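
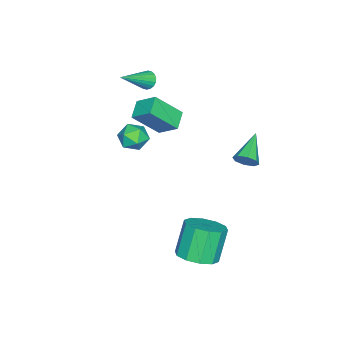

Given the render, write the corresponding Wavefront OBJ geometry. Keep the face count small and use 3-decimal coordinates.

v -1.602 3.476 0.023
v -1.316 3.175 0.523
v -3.158 3.344 0.837
v -1.328 3.669 0.58
v -1.501 4.05 0.311
v -1.733 4.095 -0.127
v -1.889 3.777 -0.476
v -1.877 3.283 -0.533
v -1.704 2.902 -0.264
v -1.471 2.857 0.174
v 2.2 2.662 -4.26
v 2.863 1.941 -3.883
v 2.004 2.017 -2.224
v 1.34 2.738 -2.6
v 3.122 2.526 -3.776
v 2.262 2.602 -2.117
v 3.028 3.164 -3.853
v 2.168 3.24 -2.194
v 2.618 3.61 -4.086
v 1.758 3.685 -2.427
v 2.048 3.693 -4.385
v 1.188 3.769 -2.726
v 1.536 3.383 -4.636
v 0.677 3.459 -2.977
v 1.278 2.798 -4.743
v 0.418 2.874 -3.084
v 1.372 2.16 -4.666
v 0.512 2.236 -3.007
v 1.782 1.715 -4.433
v 0.922 1.79 -2.774
v 2.352 1.631 -4.134
v 1.492 1.707 -2.475
v -3.387 -1.781 -1.032
v -4.386 -1.965 -0.609
v -3.263 -0.729 -0.278
v -4.261 -0.913 0.144
v -2.599 -2.867 0.356
v -3.597 -3.051 0.778
v -2.474 -1.815 1.109
v -3.473 -1.999 1.532
v -2.871 -2.352 -0.359
v -2.329 -1.778 -0.678
v -1.991 -3.362 -0.682
v -1.449 -2.788 -1.001
v -1.59 -2.82 -0.161
v -2.134 -2.196 0.038
v -2.186 -2.944 -1.398
v -2.73 -2.32 -1.199
v -1.905 -2.144 -1.32
v -1.537 -2.067 -0.556
v -2.783 -3.073 -0.804
v -2.415 -2.996 -0.04
v -4.159 -2.74 2.061
v -3.812 -2.62 1.638
v -2.601 -3.44 3.139
v -3.811 -2.41 1.772
v -3.878 -2.265 1.963
v -4.001 -2.214 2.174
v -4.155 -2.268 2.362
v -4.31 -2.414 2.491
v -4.435 -2.625 2.535
v -4.506 -2.859 2.484
v -4.507 -3.069 2.35
v -4.44 -3.214 2.159
v -4.317 -3.265 1.948
v -4.163 -3.212 1.76
v -4.008 -3.065 1.631
v -3.883 -2.854 1.588
f 2 1 4
f 2 4 3
f 4 1 5
f 4 5 3
f 5 1 6
f 5 6 3
f 6 1 7
f 6 7 3
f 7 1 8
f 7 8 3
f 8 1 9
f 8 9 3
f 9 1 10
f 9 10 3
f 10 1 2
f 10 2 3
f 12 11 15
f 12 15 13
f 13 15 16
f 13 16 14
f 15 11 17
f 15 17 16
f 16 17 18
f 16 18 14
f 17 11 19
f 17 19 18
f 18 19 20
f 18 20 14
f 19 11 21
f 19 21 20
f 20 21 22
f 20 22 14
f 21 11 23
f 21 23 22
f 22 23 24
f 22 24 14
f 23 11 25
f 23 25 24
f 24 25 26
f 24 26 14
f 25 11 27
f 25 27 26
f 26 27 28
f 26 28 14
f 27 11 29
f 27 29 28
f 28 29 30
f 28 30 14
f 29 11 31
f 29 31 30
f 30 31 32
f 30 32 14
f 31 11 12
f 31 12 32
f 32 12 13
f 32 13 14
f 34 36 33
f 37 34 33
f 33 36 35
f 35 37 33
f 34 40 36
f 38 34 37
f 38 40 34
f 36 40 35
f 39 37 35
f 35 40 39
f 39 38 37
f 40 38 39
f 41 52 46
f 41 46 42
f 41 42 48
f 41 48 51
f 41 51 52
f 42 46 50
f 46 52 45
f 52 51 43
f 51 48 47
f 48 42 49
f 44 50 45
f 44 45 43
f 44 43 47
f 44 47 49
f 44 49 50
f 45 50 46
f 43 45 52
f 47 43 51
f 49 47 48
f 50 49 42
f 54 53 56
f 54 56 55
f 56 53 57
f 56 57 55
f 57 53 58
f 57 58 55
f 58 53 59
f 58 59 55
f 59 53 60
f 59 60 55
f 60 53 61
f 60 61 55
f 61 53 62
f 61 62 55
f 62 53 63
f 62 63 55
f 63 53 64
f 63 64 55
f 64 53 65
f 64 65 55
f 65 53 66
f 65 66 55
f 66 53 67
f 66 67 55
f 67 53 68
f 67 68 55
f 68 53 54
f 68 54 55



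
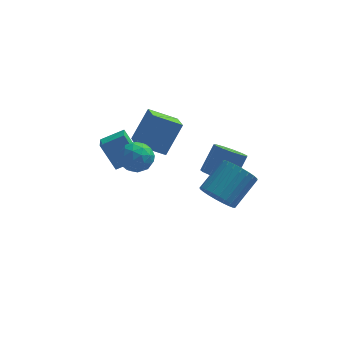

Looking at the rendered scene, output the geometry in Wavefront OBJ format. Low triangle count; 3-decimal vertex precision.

v -1.97 0.236 2.533
v -1.009 0.26 2.161
v -2.051 -1.4 2.219
v -1.09 -1.376 1.847
v -1.256 -1.236 2.855
v -1.207 -0.225 3.048
v -1.853 -0.915 1.332
v -1.804 0.096 1.525
v -0.937 -0.451 1.419
v -0.568 -0.65 2.36
v -2.492 -0.49 2.02
v -2.123 -0.689 2.961
v -1.483 0.391 2.374
v -1.577 -1.531 2.006
v -1.675 -1.449 2.598
v -1.11 -1.435 2.379
v -1.599 0.106 2.896
v -1.034 0.12 2.677
v -1.179 -0.759 3.085
v -2.026 -1.26 1.703
v -1.461 -1.246 1.484
v -1.95 0.295 2.001
v -1.385 0.309 1.782
v -1.881 -0.381 1.295
v -0.876 -0.012 1.72
v -0.923 -0.974 1.535
v -1.372 -0.703 1.232
v -1.343 -0.109 1.346
v -0.659 -0.129 2.273
v -0.706 -1.091 2.089
v -0.804 -1.008 2.681
v -0.775 -0.414 2.794
v -0.616 -0.547 1.837
v -2.354 -0.049 2.291
v -2.401 -1.011 2.107
v -2.285 -0.726 1.586
v -2.256 -0.132 1.699
v -2.137 -0.166 2.845
v -2.184 -1.128 2.66
v -1.717 -1.031 3.034
v -1.688 -0.437 3.148
v -2.444 -0.593 2.543
v -3.586 2.253 0.924
v -2.273 2.517 1.554
v -3.614 3.508 0.456
v -2.301 3.772 1.086
v -2.719 1.688 -0.646
v -1.406 1.952 -0.016
v -2.747 2.943 -1.114
v -1.434 3.207 -0.484
v 2.653 -4.215 1.854
v 3.453 -4.261 1.115
v 4.627 -2.99 2.307
v 3.827 -2.945 3.046
v 3.231 -3.926 0.977
v 4.405 -2.655 2.168
v 2.921 -3.635 0.971
v 4.094 -2.364 2.163
v 2.57 -3.432 1.101
v 3.744 -2.162 2.292
v 2.232 -3.348 1.345
v 3.405 -2.078 2.536
v 1.958 -3.397 1.666
v 3.131 -2.127 2.858
v 1.79 -3.57 2.017
v 2.963 -2.3 3.208
v 1.753 -3.841 2.342
v 2.926 -2.571 3.534
v 1.853 -4.17 2.593
v 3.027 -2.899 3.785
v 2.075 -4.505 2.732
v 3.249 -3.234 3.923
v 2.386 -4.796 2.737
v 3.559 -3.525 3.929
v 2.736 -4.998 2.608
v 3.91 -3.728 3.799
v 3.075 -5.082 2.364
v 4.248 -3.812 3.555
v 3.349 -5.033 2.042
v 4.522 -3.763 3.234
v 3.517 -4.86 1.692
v 4.69 -3.59 2.883
v 3.554 -4.589 1.366
v 4.727 -3.319 2.558
v -1.579 0.612 2.227
v -0.676 1.47 4.016
v -1.86 2.019 1.694
v -0.957 2.876 3.484
v 0.017 0.624 1.416
v 0.92 1.481 3.206
v -0.264 2.03 0.884
v 0.639 2.888 2.673
v 2.787 0.769 -0.462
v 3.656 0.297 -0.604
v 4.383 1.198 0.839
v 3.513 1.671 0.982
v 3.68 0.769 -0.911
v 4.407 1.67 0.532
v 3.42 1.241 -1.075
v 4.147 2.142 0.368
v 2.959 1.564 -1.044
v 3.686 2.465 0.399
v 2.444 1.634 -0.829
v 3.17 2.535 0.615
v 2.037 1.43 -0.496
v 2.763 2.331 0.947
v 1.868 1.016 -0.153
v 2.595 1.917 1.29
v 1.991 0.524 0.092
v 2.717 1.425 1.535
v 2.367 0.11 0.162
v 3.093 1.011 1.605
v 2.876 -0.095 0.033
v 3.602 0.806 1.477
v 3.356 -0.025 -0.252
v 4.083 0.876 1.191
f 1 38 17
f 38 12 41
f 17 41 6
f 38 41 17
f 1 17 13
f 17 6 18
f 13 18 2
f 17 18 13
f 1 13 22
f 13 2 23
f 22 23 8
f 13 23 22
f 1 22 34
f 22 8 37
f 34 37 11
f 22 37 34
f 1 34 38
f 34 11 42
f 38 42 12
f 34 42 38
f 2 18 29
f 18 6 32
f 29 32 10
f 18 32 29
f 6 41 19
f 41 12 40
f 19 40 5
f 41 40 19
f 12 42 39
f 42 11 35
f 39 35 3
f 42 35 39
f 11 37 36
f 37 8 24
f 36 24 7
f 37 24 36
f 8 23 28
f 23 2 25
f 28 25 9
f 23 25 28
f 4 30 16
f 30 10 31
f 16 31 5
f 30 31 16
f 4 16 14
f 16 5 15
f 14 15 3
f 16 15 14
f 4 14 21
f 14 3 20
f 21 20 7
f 14 20 21
f 4 21 26
f 21 7 27
f 26 27 9
f 21 27 26
f 4 26 30
f 26 9 33
f 30 33 10
f 26 33 30
f 5 31 19
f 31 10 32
f 19 32 6
f 31 32 19
f 3 15 39
f 15 5 40
f 39 40 12
f 15 40 39
f 7 20 36
f 20 3 35
f 36 35 11
f 20 35 36
f 9 27 28
f 27 7 24
f 28 24 8
f 27 24 28
f 10 33 29
f 33 9 25
f 29 25 2
f 33 25 29
f 44 46 43
f 47 44 43
f 43 46 45
f 45 47 43
f 44 50 46
f 48 44 47
f 48 50 44
f 46 50 45
f 49 47 45
f 45 50 49
f 49 48 47
f 50 48 49
f 52 51 55
f 52 55 53
f 53 55 56
f 53 56 54
f 55 51 57
f 55 57 56
f 56 57 58
f 56 58 54
f 57 51 59
f 57 59 58
f 58 59 60
f 58 60 54
f 59 51 61
f 59 61 60
f 60 61 62
f 60 62 54
f 61 51 63
f 61 63 62
f 62 63 64
f 62 64 54
f 63 51 65
f 63 65 64
f 64 65 66
f 64 66 54
f 65 51 67
f 65 67 66
f 66 67 68
f 66 68 54
f 67 51 69
f 67 69 68
f 68 69 70
f 68 70 54
f 69 51 71
f 69 71 70
f 70 71 72
f 70 72 54
f 71 51 73
f 71 73 72
f 72 73 74
f 72 74 54
f 73 51 75
f 73 75 74
f 74 75 76
f 74 76 54
f 75 51 77
f 75 77 76
f 76 77 78
f 76 78 54
f 77 51 79
f 77 79 78
f 78 79 80
f 78 80 54
f 79 51 81
f 79 81 80
f 80 81 82
f 80 82 54
f 81 51 83
f 81 83 82
f 82 83 84
f 82 84 54
f 83 51 52
f 83 52 84
f 84 52 53
f 84 53 54
f 86 88 85
f 89 86 85
f 85 88 87
f 87 89 85
f 86 92 88
f 90 86 89
f 90 92 86
f 88 92 87
f 91 89 87
f 87 92 91
f 91 90 89
f 92 90 91
f 94 93 97
f 94 97 95
f 95 97 98
f 95 98 96
f 97 93 99
f 97 99 98
f 98 99 100
f 98 100 96
f 99 93 101
f 99 101 100
f 100 101 102
f 100 102 96
f 101 93 103
f 101 103 102
f 102 103 104
f 102 104 96
f 103 93 105
f 103 105 104
f 104 105 106
f 104 106 96
f 105 93 107
f 105 107 106
f 106 107 108
f 106 108 96
f 107 93 109
f 107 109 108
f 108 109 110
f 108 110 96
f 109 93 111
f 109 111 110
f 110 111 112
f 110 112 96
f 111 93 113
f 111 113 112
f 112 113 114
f 112 114 96
f 113 93 115
f 113 115 114
f 114 115 116
f 114 116 96
f 115 93 94
f 115 94 116
f 116 94 95
f 116 95 96



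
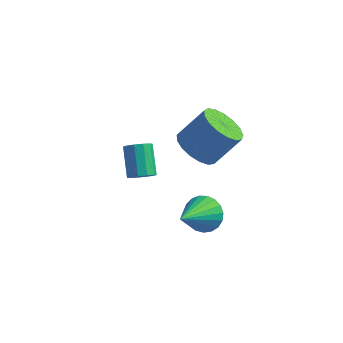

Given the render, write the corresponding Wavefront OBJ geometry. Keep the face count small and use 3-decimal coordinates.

v -1.239 0.418 1.048
v -0.707 0.446 1.324
v -1.268 1.43 2.307
v -1.801 1.402 2.032
v -0.714 0.706 1.06
v -1.275 1.691 2.043
v -0.921 0.856 0.791
v -1.482 1.841 1.775
v -1.25 0.839 0.621
v -1.811 1.823 1.604
v -1.575 0.661 0.614
v -2.136 1.645 1.597
v -1.772 0.39 0.773
v -2.333 1.374 1.756
v -1.765 0.129 1.037
v -2.326 1.114 2.02
v -1.558 -0.021 1.305
v -2.119 0.964 2.289
v -1.229 -0.003 1.476
v -1.79 0.981 2.459
v -0.904 0.175 1.483
v -1.465 1.159 2.466
v 2.048 -1.309 1.431
v 2.659 -1.05 1.962
v 1.712 -3.011 2.649
v 2.372 -0.895 2.098
v 2.029 -0.812 2.12
v 1.69 -0.815 2.022
v 1.412 -0.903 1.822
v 1.245 -1.062 1.554
v 1.216 -1.263 1.265
v 1.331 -1.473 1.004
v 1.571 -1.654 0.818
v 1.893 -1.775 0.737
v 2.241 -1.816 0.776
v 2.557 -1.769 0.929
v 2.785 -1.643 1.168
v 2.885 -1.459 1.452
v 2.84 -1.249 1.733
v 0.489 2.038 2.034
v 1.254 1.379 1.833
v 2.176 2.043 3.164
v 1.411 2.702 3.366
v 1.364 1.775 1.56
v 2.286 2.438 2.891
v 1.273 2.23 1.395
v 2.196 2.894 2.726
v 1.003 2.642 1.377
v 1.925 3.306 2.708
v 0.615 2.916 1.51
v 1.537 3.579 2.841
v 0.198 2.988 1.763
v 1.12 3.652 3.094
v -0.152 2.843 2.078
v 0.77 3.506 3.409
v -0.356 2.514 2.383
v 0.566 3.177 3.714
v -0.366 2.075 2.608
v 0.556 2.739 3.939
v -0.18 1.628 2.702
v 0.742 2.292 4.033
v 0.159 1.275 2.643
v 1.081 1.939 3.974
v 0.574 1.097 2.445
v 1.496 1.761 3.776
v 0.969 1.135 2.152
v 1.891 1.798 3.483
f 2 1 5
f 2 5 3
f 3 5 6
f 3 6 4
f 5 1 7
f 5 7 6
f 6 7 8
f 6 8 4
f 7 1 9
f 7 9 8
f 8 9 10
f 8 10 4
f 9 1 11
f 9 11 10
f 10 11 12
f 10 12 4
f 11 1 13
f 11 13 12
f 12 13 14
f 12 14 4
f 13 1 15
f 13 15 14
f 14 15 16
f 14 16 4
f 15 1 17
f 15 17 16
f 16 17 18
f 16 18 4
f 17 1 19
f 17 19 18
f 18 19 20
f 18 20 4
f 19 1 21
f 19 21 20
f 20 21 22
f 20 22 4
f 21 1 2
f 21 2 22
f 22 2 3
f 22 3 4
f 24 23 26
f 24 26 25
f 26 23 27
f 26 27 25
f 27 23 28
f 27 28 25
f 28 23 29
f 28 29 25
f 29 23 30
f 29 30 25
f 30 23 31
f 30 31 25
f 31 23 32
f 31 32 25
f 32 23 33
f 32 33 25
f 33 23 34
f 33 34 25
f 34 23 35
f 34 35 25
f 35 23 36
f 35 36 25
f 36 23 37
f 36 37 25
f 37 23 38
f 37 38 25
f 38 23 39
f 38 39 25
f 39 23 24
f 39 24 25
f 41 40 44
f 41 44 42
f 42 44 45
f 42 45 43
f 44 40 46
f 44 46 45
f 45 46 47
f 45 47 43
f 46 40 48
f 46 48 47
f 47 48 49
f 47 49 43
f 48 40 50
f 48 50 49
f 49 50 51
f 49 51 43
f 50 40 52
f 50 52 51
f 51 52 53
f 51 53 43
f 52 40 54
f 52 54 53
f 53 54 55
f 53 55 43
f 54 40 56
f 54 56 55
f 55 56 57
f 55 57 43
f 56 40 58
f 56 58 57
f 57 58 59
f 57 59 43
f 58 40 60
f 58 60 59
f 59 60 61
f 59 61 43
f 60 40 62
f 60 62 61
f 61 62 63
f 61 63 43
f 62 40 64
f 62 64 63
f 63 64 65
f 63 65 43
f 64 40 66
f 64 66 65
f 65 66 67
f 65 67 43
f 66 40 41
f 66 41 67
f 67 41 42
f 67 42 43



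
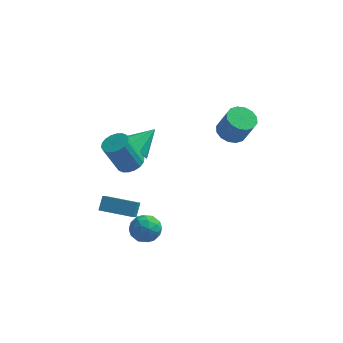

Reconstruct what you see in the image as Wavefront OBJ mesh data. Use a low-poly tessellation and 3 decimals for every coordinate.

v -4.255 -3.496 -1.701
v -4.174 -2.875 -0.946
v -4.249 -2.847 -2.234
v -4.168 -2.227 -1.48
v -2.232 -3.613 -1.82
v -2.151 -2.993 -1.066
v -2.226 -2.965 -2.354
v -2.145 -2.344 -1.599
v -2.322 -3.67 2.883
v -1.903 -4.375 2.882
v -2.64 -4.815 4.777
v -3.058 -4.11 4.777
v -1.666 -4.14 3.028
v -2.402 -4.58 4.923
v -1.558 -3.812 3.146
v -2.295 -4.251 5.041
v -1.602 -3.456 3.212
v -2.339 -3.895 5.107
v -1.788 -3.142 3.212
v -2.525 -3.581 5.107
v -2.08 -2.933 3.147
v -2.817 -3.372 5.042
v -2.42 -2.87 3.03
v -3.157 -3.309 4.925
v -2.74 -2.965 2.883
v -3.477 -3.405 4.778
v -2.978 -3.2 2.737
v -3.714 -3.64 4.632
v -3.085 -3.529 2.619
v -3.822 -3.968 4.514
v -3.041 -3.885 2.553
v -3.778 -4.324 4.448
v -2.855 -4.199 2.553
v -3.592 -4.638 4.448
v -2.563 -4.408 2.618
v -3.3 -4.847 4.513
v -2.223 -4.471 2.735
v -2.96 -4.91 4.63
v -3.626 2.005 -0.438
v -2.817 1.935 -1.179
v -2.614 3.175 0.558
v -3.285 2.495 -1.361
v -3.913 2.826 -1.111
v -4.407 2.772 -0.546
v -4.535 2.36 0.07
v -4.239 1.781 0.449
v -3.655 1.307 0.412
v -3.059 1.16 -0.022
v -2.728 1.408 -0.65
v 1.947 3.011 1.289
v 2.379 2.263 0.893
v 3.065 1.821 2.475
v 2.633 2.569 2.871
v 2.703 2.632 0.856
v 3.388 2.19 2.438
v 2.824 3.102 0.934
v 3.51 2.66 2.516
v 2.71 3.547 1.108
v 3.396 3.106 2.69
v 2.392 3.849 1.33
v 3.078 3.408 2.912
v 1.955 3.927 1.542
v 2.64 3.485 3.124
v 1.515 3.759 1.685
v 2.201 3.317 3.267
v 1.192 3.39 1.722
v 1.877 2.948 3.304
v 1.07 2.92 1.644
v 1.756 2.478 3.226
v 1.184 2.474 1.47
v 1.87 2.033 3.052
v 1.502 2.172 1.248
v 2.188 1.731 2.83
v 1.94 2.095 1.036
v 2.625 1.653 2.618
v -1.658 -2.194 -4.174
v -0.914 -2.347 -3.526
v -2.586 -3.233 -3.354
v -1.842 -3.386 -2.706
v -2.311 -2.504 -2.728
v -1.737 -1.862 -3.235
v -1.763 -3.718 -3.645
v -1.189 -3.076 -4.152
v -0.978 -3.289 -3.199
v -1.317 -2.539 -2.632
v -2.183 -3.041 -4.248
v -2.522 -2.291 -3.681
v -1.205 -2.179 -3.922
v -2.295 -3.401 -2.958
v -2.571 -2.882 -2.971
v -2.133 -2.972 -2.59
v -1.689 -1.894 -3.751
v -1.251 -1.985 -3.37
v -2.072 -2.077 -2.901
v -2.249 -3.595 -3.51
v -1.811 -3.686 -3.129
v -1.367 -2.608 -4.29
v -0.929 -2.698 -3.909
v -1.428 -3.503 -3.979
v -0.805 -2.823 -3.349
v -1.35 -3.434 -2.867
v -1.304 -3.628 -3.419
v -0.967 -3.251 -3.717
v -1.004 -2.382 -3.016
v -1.549 -2.993 -2.534
v -1.825 -2.475 -2.547
v -1.488 -2.097 -2.845
v -1.042 -2.936 -2.824
v -1.951 -2.587 -4.346
v -2.496 -3.198 -3.864
v -2.012 -3.483 -4.035
v -1.675 -3.105 -4.333
v -2.15 -2.146 -4.013
v -2.695 -2.757 -3.531
v -2.533 -2.329 -3.163
v -2.196 -1.952 -3.461
v -2.458 -2.644 -4.056
f 2 4 1
f 5 2 1
f 1 4 3
f 3 5 1
f 2 8 4
f 6 2 5
f 6 8 2
f 4 8 3
f 7 5 3
f 3 8 7
f 7 6 5
f 8 6 7
f 10 9 13
f 10 13 11
f 11 13 14
f 11 14 12
f 13 9 15
f 13 15 14
f 14 15 16
f 14 16 12
f 15 9 17
f 15 17 16
f 16 17 18
f 16 18 12
f 17 9 19
f 17 19 18
f 18 19 20
f 18 20 12
f 19 9 21
f 19 21 20
f 20 21 22
f 20 22 12
f 21 9 23
f 21 23 22
f 22 23 24
f 22 24 12
f 23 9 25
f 23 25 24
f 24 25 26
f 24 26 12
f 25 9 27
f 25 27 26
f 26 27 28
f 26 28 12
f 27 9 29
f 27 29 28
f 28 29 30
f 28 30 12
f 29 9 31
f 29 31 30
f 30 31 32
f 30 32 12
f 31 9 33
f 31 33 32
f 32 33 34
f 32 34 12
f 33 9 35
f 33 35 34
f 34 35 36
f 34 36 12
f 35 9 37
f 35 37 36
f 36 37 38
f 36 38 12
f 37 9 10
f 37 10 38
f 38 10 11
f 38 11 12
f 40 39 42
f 40 42 41
f 42 39 43
f 42 43 41
f 43 39 44
f 43 44 41
f 44 39 45
f 44 45 41
f 45 39 46
f 45 46 41
f 46 39 47
f 46 47 41
f 47 39 48
f 47 48 41
f 48 39 49
f 48 49 41
f 49 39 40
f 49 40 41
f 51 50 54
f 51 54 52
f 52 54 55
f 52 55 53
f 54 50 56
f 54 56 55
f 55 56 57
f 55 57 53
f 56 50 58
f 56 58 57
f 57 58 59
f 57 59 53
f 58 50 60
f 58 60 59
f 59 60 61
f 59 61 53
f 60 50 62
f 60 62 61
f 61 62 63
f 61 63 53
f 62 50 64
f 62 64 63
f 63 64 65
f 63 65 53
f 64 50 66
f 64 66 65
f 65 66 67
f 65 67 53
f 66 50 68
f 66 68 67
f 67 68 69
f 67 69 53
f 68 50 70
f 68 70 69
f 69 70 71
f 69 71 53
f 70 50 72
f 70 72 71
f 71 72 73
f 71 73 53
f 72 50 74
f 72 74 73
f 73 74 75
f 73 75 53
f 74 50 51
f 74 51 75
f 75 51 52
f 75 52 53
f 76 113 92
f 113 87 116
f 92 116 81
f 113 116 92
f 76 92 88
f 92 81 93
f 88 93 77
f 92 93 88
f 76 88 97
f 88 77 98
f 97 98 83
f 88 98 97
f 76 97 109
f 97 83 112
f 109 112 86
f 97 112 109
f 76 109 113
f 109 86 117
f 113 117 87
f 109 117 113
f 77 93 104
f 93 81 107
f 104 107 85
f 93 107 104
f 81 116 94
f 116 87 115
f 94 115 80
f 116 115 94
f 87 117 114
f 117 86 110
f 114 110 78
f 117 110 114
f 86 112 111
f 112 83 99
f 111 99 82
f 112 99 111
f 83 98 103
f 98 77 100
f 103 100 84
f 98 100 103
f 79 105 91
f 105 85 106
f 91 106 80
f 105 106 91
f 79 91 89
f 91 80 90
f 89 90 78
f 91 90 89
f 79 89 96
f 89 78 95
f 96 95 82
f 89 95 96
f 79 96 101
f 96 82 102
f 101 102 84
f 96 102 101
f 79 101 105
f 101 84 108
f 105 108 85
f 101 108 105
f 80 106 94
f 106 85 107
f 94 107 81
f 106 107 94
f 78 90 114
f 90 80 115
f 114 115 87
f 90 115 114
f 82 95 111
f 95 78 110
f 111 110 86
f 95 110 111
f 84 102 103
f 102 82 99
f 103 99 83
f 102 99 103
f 85 108 104
f 108 84 100
f 104 100 77
f 108 100 104



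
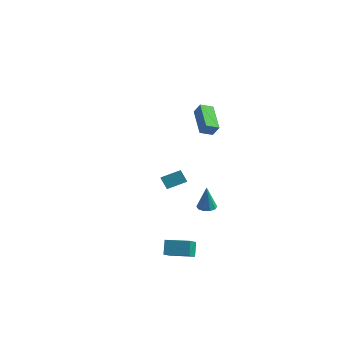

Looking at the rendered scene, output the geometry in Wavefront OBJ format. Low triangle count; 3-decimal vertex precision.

v 1.131 1.379 -3.225
v 1.603 1.749 -3.218
v 1.229 1.221 -1.555
v 1.296 1.954 -3.18
v 0.926 1.939 -3.16
v 0.634 1.71 -3.164
v 0.532 1.354 -3.192
v 0.659 1.008 -3.232
v 0.966 0.803 -3.269
v 1.336 0.819 -3.29
v 1.628 1.048 -3.285
v 1.729 1.403 -3.258
v -3.006 2.881 -3.745
v -3.519 2.924 -3.007
v -3.983 4.108 -4.496
v -4.497 4.151 -3.759
v -2.203 3.829 -3.241
v -2.717 3.872 -2.504
v -3.181 5.056 -3.993
v -3.694 5.099 -3.255
v 1.951 -3.047 -3.844
v 2.351 -4.103 -3.121
v 3.282 -2.461 -3.724
v 3.682 -3.516 -3.001
v 2.238 -3.524 -4.699
v 2.638 -4.579 -3.976
v 3.569 -2.937 -4.579
v 3.969 -3.993 -3.856
v -0.006 1.587 4.158
v 0.44 1.607 4.845
v 0.418 2.261 3.862
v 0.865 2.281 4.55
v 1.355 0.359 3.31
v 1.802 0.379 3.998
v 1.78 1.033 3.015
v 2.226 1.053 3.702
f 2 1 4
f 2 4 3
f 4 1 5
f 4 5 3
f 5 1 6
f 5 6 3
f 6 1 7
f 6 7 3
f 7 1 8
f 7 8 3
f 8 1 9
f 8 9 3
f 9 1 10
f 9 10 3
f 10 1 11
f 10 11 3
f 11 1 12
f 11 12 3
f 12 1 2
f 12 2 3
f 14 16 13
f 17 14 13
f 13 16 15
f 15 17 13
f 14 20 16
f 18 14 17
f 18 20 14
f 16 20 15
f 19 17 15
f 15 20 19
f 19 18 17
f 20 18 19
f 22 24 21
f 25 22 21
f 21 24 23
f 23 25 21
f 22 28 24
f 26 22 25
f 26 28 22
f 24 28 23
f 27 25 23
f 23 28 27
f 27 26 25
f 28 26 27
f 30 32 29
f 33 30 29
f 29 32 31
f 31 33 29
f 30 36 32
f 34 30 33
f 34 36 30
f 32 36 31
f 35 33 31
f 31 36 35
f 35 34 33
f 36 34 35



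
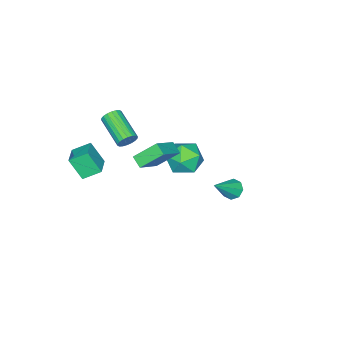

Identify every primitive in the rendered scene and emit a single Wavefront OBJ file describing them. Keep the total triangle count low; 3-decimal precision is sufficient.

v -4.058 -1.095 -1.368
v -2.986 -1.655 -1.529
v -4.934 -2.445 -2.511
v -3.862 -3.005 -2.672
v -4.404 -3.027 -1.579
v -3.863 -2.193 -0.873
v -4.057 -1.907 -3.167
v -3.516 -1.073 -2.461
v -2.986 -2.157 -2.64
v -3.2 -2.849 -1.659
v -4.72 -1.251 -2.381
v -4.934 -1.943 -1.4
v 1.896 -3.146 1.545
v 2.016 -3.937 2.79
v 3.02 -2.486 1.856
v 3.14 -3.277 3.101
v 2.52 -3.943 0.979
v 2.64 -4.734 2.224
v 3.644 -3.283 1.29
v 3.764 -4.074 2.535
v -0.168 3.608 1.209
v 0.267 3.82 0.775
v 1.228 3.372 2.491
v 0.077 4.189 1.049
v -0.257 4.217 1.417
v -0.538 3.889 1.663
v -0.603 3.396 1.642
v -0.412 3.027 1.368
v -0.079 2.999 1
v 0.203 3.327 0.754
v -2.407 -2.855 -1.985
v -2.667 -3.51 -1.565
v -3.218 -1.834 -0.895
v -3.477 -2.488 -0.475
v -0.743 -2.772 -0.825
v -1.002 -3.426 -0.405
v -1.553 -1.75 0.265
v -1.813 -2.405 0.685
v 1.193 -2.119 3.274
v 1.484 -2.446 2.864
v 0.698 -4.088 3.616
v 0.407 -3.761 4.026
v 1.658 -2.436 3.066
v 0.872 -4.079 3.818
v 1.739 -2.364 3.31
v 0.953 -4.006 4.062
v 1.713 -2.243 3.546
v 0.927 -3.885 4.299
v 1.584 -2.097 3.729
v 0.798 -3.74 4.481
v 1.377 -1.956 3.821
v 0.591 -3.598 4.574
v 1.134 -1.847 3.805
v 0.348 -3.489 4.558
v 0.902 -1.792 3.684
v 0.116 -3.434 4.436
v 0.728 -1.801 3.482
v -0.058 -3.444 4.234
v 0.647 -1.874 3.238
v -0.139 -3.516 3.99
v 0.673 -1.995 3.001
v -0.113 -3.637 3.754
v 0.802 -2.14 2.819
v 0.016 -3.783 3.571
v 1.009 -2.282 2.726
v 0.223 -3.924 3.479
v 1.252 -2.391 2.742
v 0.466 -4.033 3.495
f 1 12 6
f 1 6 2
f 1 2 8
f 1 8 11
f 1 11 12
f 2 6 10
f 6 12 5
f 12 11 3
f 11 8 7
f 8 2 9
f 4 10 5
f 4 5 3
f 4 3 7
f 4 7 9
f 4 9 10
f 5 10 6
f 3 5 12
f 7 3 11
f 9 7 8
f 10 9 2
f 14 16 13
f 17 14 13
f 13 16 15
f 15 17 13
f 14 20 16
f 18 14 17
f 18 20 14
f 16 20 15
f 19 17 15
f 15 20 19
f 19 18 17
f 20 18 19
f 22 21 24
f 22 24 23
f 24 21 25
f 24 25 23
f 25 21 26
f 25 26 23
f 26 21 27
f 26 27 23
f 27 21 28
f 27 28 23
f 28 21 29
f 28 29 23
f 29 21 30
f 29 30 23
f 30 21 22
f 30 22 23
f 32 34 31
f 35 32 31
f 31 34 33
f 33 35 31
f 32 38 34
f 36 32 35
f 36 38 32
f 34 38 33
f 37 35 33
f 33 38 37
f 37 36 35
f 38 36 37
f 40 39 43
f 40 43 41
f 41 43 44
f 41 44 42
f 43 39 45
f 43 45 44
f 44 45 46
f 44 46 42
f 45 39 47
f 45 47 46
f 46 47 48
f 46 48 42
f 47 39 49
f 47 49 48
f 48 49 50
f 48 50 42
f 49 39 51
f 49 51 50
f 50 51 52
f 50 52 42
f 51 39 53
f 51 53 52
f 52 53 54
f 52 54 42
f 53 39 55
f 53 55 54
f 54 55 56
f 54 56 42
f 55 39 57
f 55 57 56
f 56 57 58
f 56 58 42
f 57 39 59
f 57 59 58
f 58 59 60
f 58 60 42
f 59 39 61
f 59 61 60
f 60 61 62
f 60 62 42
f 61 39 63
f 61 63 62
f 62 63 64
f 62 64 42
f 63 39 65
f 63 65 64
f 64 65 66
f 64 66 42
f 65 39 67
f 65 67 66
f 66 67 68
f 66 68 42
f 67 39 40
f 67 40 68
f 68 40 41
f 68 41 42



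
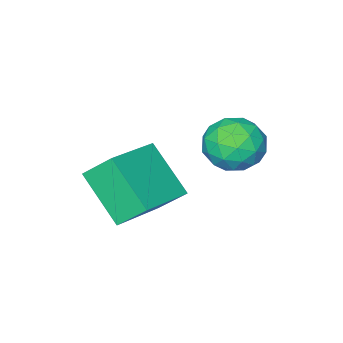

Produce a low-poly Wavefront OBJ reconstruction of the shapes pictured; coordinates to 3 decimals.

v -2.079 -2.731 2.943
v -1.687 -2.29 2.578
v -1.153 -3.19 3.382
v -0.761 -2.749 3.017
v -1.152 -2.514 3.539
v -1.725 -2.23 3.268
v -1.115 -3.25 2.692
v -1.688 -2.966 2.421
v -1.092 -2.611 2.422
v -1.114 -2.156 2.946
v -1.726 -3.324 3.014
v -1.748 -2.869 3.538
v -1.964 -2.47 2.722
v -0.876 -3.01 3.238
v -1.106 -2.872 3.545
v -0.875 -2.613 3.33
v -1.986 -2.435 3.128
v -1.756 -2.176 2.913
v -1.442 -2.307 3.478
v -1.084 -3.304 3.047
v -0.854 -3.045 2.832
v -1.965 -2.867 2.63
v -1.734 -2.608 2.415
v -1.398 -3.173 2.482
v -1.384 -2.4 2.416
v -0.84 -2.669 2.674
v -1.048 -2.964 2.483
v -1.384 -2.797 2.323
v -1.397 -2.132 2.724
v -0.853 -2.402 2.982
v -1.083 -2.264 3.289
v -1.419 -2.097 3.129
v -1.047 -2.321 2.632
v -1.987 -3.078 2.978
v -1.443 -3.348 3.236
v -1.421 -3.383 2.831
v -1.757 -3.216 2.671
v -2 -2.811 3.286
v -1.456 -3.08 3.544
v -1.456 -2.683 3.637
v -1.792 -2.516 3.477
v -1.793 -3.159 3.328
v -0.092 -4.572 2.106
v -0.421 -4.051 2.72
v -0.123 -3.522 1.196
v -0.453 -3 1.81
v 1.213 -4.2 2.49
v 0.883 -3.678 3.104
v 1.181 -3.149 1.58
v 0.852 -2.628 2.194
f 1 38 17
f 38 12 41
f 17 41 6
f 38 41 17
f 1 17 13
f 17 6 18
f 13 18 2
f 17 18 13
f 1 13 22
f 13 2 23
f 22 23 8
f 13 23 22
f 1 22 34
f 22 8 37
f 34 37 11
f 22 37 34
f 1 34 38
f 34 11 42
f 38 42 12
f 34 42 38
f 2 18 29
f 18 6 32
f 29 32 10
f 18 32 29
f 6 41 19
f 41 12 40
f 19 40 5
f 41 40 19
f 12 42 39
f 42 11 35
f 39 35 3
f 42 35 39
f 11 37 36
f 37 8 24
f 36 24 7
f 37 24 36
f 8 23 28
f 23 2 25
f 28 25 9
f 23 25 28
f 4 30 16
f 30 10 31
f 16 31 5
f 30 31 16
f 4 16 14
f 16 5 15
f 14 15 3
f 16 15 14
f 4 14 21
f 14 3 20
f 21 20 7
f 14 20 21
f 4 21 26
f 21 7 27
f 26 27 9
f 21 27 26
f 4 26 30
f 26 9 33
f 30 33 10
f 26 33 30
f 5 31 19
f 31 10 32
f 19 32 6
f 31 32 19
f 3 15 39
f 15 5 40
f 39 40 12
f 15 40 39
f 7 20 36
f 20 3 35
f 36 35 11
f 20 35 36
f 9 27 28
f 27 7 24
f 28 24 8
f 27 24 28
f 10 33 29
f 33 9 25
f 29 25 2
f 33 25 29
f 44 46 43
f 47 44 43
f 43 46 45
f 45 47 43
f 44 50 46
f 48 44 47
f 48 50 44
f 46 50 45
f 49 47 45
f 45 50 49
f 49 48 47
f 50 48 49



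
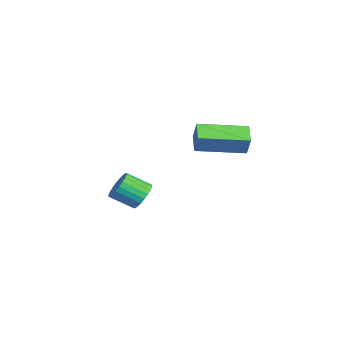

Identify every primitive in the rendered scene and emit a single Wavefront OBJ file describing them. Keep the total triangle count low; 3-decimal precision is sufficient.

v -2.139 -0.903 -1.915
v -1.449 -0.87 -1.713
v -1.59 -1.905 -1.063
v -2.281 -1.937 -1.265
v -1.573 -0.724 -1.508
v -1.714 -1.759 -0.858
v -1.783 -0.605 -1.364
v -1.925 -1.64 -0.714
v -2.048 -0.532 -1.305
v -2.189 -1.567 -0.655
v -2.326 -0.515 -1.338
v -2.467 -1.549 -0.688
v -2.576 -0.557 -1.459
v -2.717 -1.591 -0.809
v -2.76 -0.651 -1.65
v -2.901 -1.686 -1
v -2.849 -0.784 -1.88
v -2.99 -1.819 -1.231
v -2.83 -0.935 -2.117
v -2.971 -1.97 -1.467
v -2.706 -1.081 -2.322
v -2.847 -2.116 -1.672
v -2.495 -1.2 -2.466
v -2.637 -2.235 -1.816
v -2.231 -1.273 -2.525
v -2.372 -2.308 -1.875
v -1.953 -1.291 -2.492
v -2.094 -2.325 -1.842
v -1.703 -1.249 -2.371
v -1.844 -2.283 -1.721
v -1.519 -1.154 -2.18
v -1.66 -2.189 -1.53
v -1.43 -1.021 -1.949
v -1.571 -2.056 -1.3
v 1.986 0.82 3.276
v 2.384 0.927 4.12
v 1.914 2.826 3.055
v 2.313 2.934 3.9
v 2.827 0.806 2.88
v 3.226 0.914 3.725
v 2.756 2.813 2.66
v 3.154 2.92 3.504
f 2 1 5
f 2 5 3
f 3 5 6
f 3 6 4
f 5 1 7
f 5 7 6
f 6 7 8
f 6 8 4
f 7 1 9
f 7 9 8
f 8 9 10
f 8 10 4
f 9 1 11
f 9 11 10
f 10 11 12
f 10 12 4
f 11 1 13
f 11 13 12
f 12 13 14
f 12 14 4
f 13 1 15
f 13 15 14
f 14 15 16
f 14 16 4
f 15 1 17
f 15 17 16
f 16 17 18
f 16 18 4
f 17 1 19
f 17 19 18
f 18 19 20
f 18 20 4
f 19 1 21
f 19 21 20
f 20 21 22
f 20 22 4
f 21 1 23
f 21 23 22
f 22 23 24
f 22 24 4
f 23 1 25
f 23 25 24
f 24 25 26
f 24 26 4
f 25 1 27
f 25 27 26
f 26 27 28
f 26 28 4
f 27 1 29
f 27 29 28
f 28 29 30
f 28 30 4
f 29 1 31
f 29 31 30
f 30 31 32
f 30 32 4
f 31 1 33
f 31 33 32
f 32 33 34
f 32 34 4
f 33 1 2
f 33 2 34
f 34 2 3
f 34 3 4
f 36 38 35
f 39 36 35
f 35 38 37
f 37 39 35
f 36 42 38
f 40 36 39
f 40 42 36
f 38 42 37
f 41 39 37
f 37 42 41
f 41 40 39
f 42 40 41



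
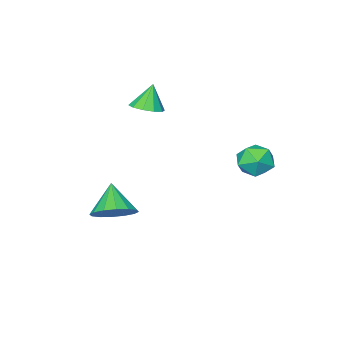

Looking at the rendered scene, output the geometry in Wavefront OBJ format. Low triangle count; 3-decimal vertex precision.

v 1.566 0.072 -2.163
v 2.269 0.34 -1.6
v 1.034 -0.772 -1.097
v 1.914 0.664 -1.522
v 1.466 0.828 -1.615
v 1.044 0.79 -1.855
v 0.763 0.56 -2.178
v 0.696 0.198 -2.497
v 0.863 -0.197 -2.726
v 1.217 -0.52 -2.805
v 1.666 -0.685 -2.712
v 2.087 -0.647 -2.472
v 2.369 -0.416 -2.149
v 2.436 -0.055 -1.83
v -3.005 3.892 0.976
v -2.541 4.155 1.626
v -1.879 3.445 0.354
v -1.415 3.708 1.004
v -1.937 3.055 1.097
v -2.633 3.331 1.481
v -1.787 4.269 0.499
v -2.483 4.545 0.883
v -1.788 4.388 1.331
v -1.881 3.638 1.701
v -2.539 3.962 0.279
v -2.632 3.212 0.649
v -0.792 -0.847 2.375
v -0.264 -0.436 2.613
v -1.208 -0.953 3.485
v -0.602 -0.176 2.51
v -1.013 -0.173 2.357
v -1.339 -0.426 2.21
v -1.457 -0.841 2.126
v -1.32 -1.258 2.138
v -0.982 -1.518 2.24
v -0.571 -1.521 2.394
v -0.244 -1.268 2.54
v -0.127 -0.853 2.624
f 2 1 4
f 2 4 3
f 4 1 5
f 4 5 3
f 5 1 6
f 5 6 3
f 6 1 7
f 6 7 3
f 7 1 8
f 7 8 3
f 8 1 9
f 8 9 3
f 9 1 10
f 9 10 3
f 10 1 11
f 10 11 3
f 11 1 12
f 11 12 3
f 12 1 13
f 12 13 3
f 13 1 14
f 13 14 3
f 14 1 2
f 14 2 3
f 15 26 20
f 15 20 16
f 15 16 22
f 15 22 25
f 15 25 26
f 16 20 24
f 20 26 19
f 26 25 17
f 25 22 21
f 22 16 23
f 18 24 19
f 18 19 17
f 18 17 21
f 18 21 23
f 18 23 24
f 19 24 20
f 17 19 26
f 21 17 25
f 23 21 22
f 24 23 16
f 28 27 30
f 28 30 29
f 30 27 31
f 30 31 29
f 31 27 32
f 31 32 29
f 32 27 33
f 32 33 29
f 33 27 34
f 33 34 29
f 34 27 35
f 34 35 29
f 35 27 36
f 35 36 29
f 36 27 37
f 36 37 29
f 37 27 38
f 37 38 29
f 38 27 28
f 38 28 29



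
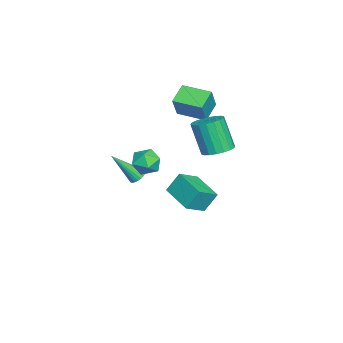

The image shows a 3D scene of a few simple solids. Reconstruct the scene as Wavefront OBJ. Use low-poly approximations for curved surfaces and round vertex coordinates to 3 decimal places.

v 1.323 2.415 2.224
v 2.193 2.472 2.448
v 1.747 1.822 4.341
v 0.877 1.765 4.116
v 2.053 2.835 2.54
v 1.607 2.186 4.433
v 1.769 3.116 2.57
v 1.323 2.466 4.462
v 1.396 3.258 2.531
v 0.95 2.608 4.423
v 1.009 3.233 2.431
v 0.563 2.583 4.323
v 0.684 3.046 2.29
v 0.238 2.396 4.182
v 0.486 2.733 2.136
v 0.04 2.084 4.028
v 0.453 2.358 1.999
v 0.007 1.708 3.892
v 0.593 1.994 1.907
v 0.147 1.345 3.8
v 0.877 1.714 1.878
v 0.431 1.064 3.77
v 1.25 1.572 1.917
v 0.804 0.922 3.809
v 1.637 1.597 2.017
v 1.191 0.947 3.909
v 1.962 1.784 2.158
v 1.516 1.134 4.05
v 2.16 2.096 2.312
v 1.714 1.447 4.204
v -2.08 -0.929 -3.198
v -2.365 -0.257 -2.015
v -3.056 -0.091 -3.909
v -3.34 0.582 -2.727
v -0.62 0.418 -3.613
v -0.904 1.091 -2.431
v -1.595 1.257 -4.325
v -1.88 1.929 -3.142
v 3.759 -0.27 1.811
v 4.346 -0.667 2.356
v 2.734 -1.193 2.244
v 3.321 -1.59 2.789
v 3.038 -0.761 2.965
v 3.672 -0.19 2.697
v 3.408 -1.67 1.903
v 4.042 -1.099 1.635
v 4.129 -1.532 2.412
v 3.901 -0.97 3.069
v 3.179 -0.89 1.531
v 2.951 -0.328 2.188
v 0.973 -1.887 -0.393
v 1.498 -1.762 -0.399
v 1.307 -3.213 1.213
v 1.423 -1.618 -0.265
v 1.28 -1.515 -0.15
v 1.089 -1.469 -0.072
v 0.881 -1.486 -0.044
v 0.687 -1.564 -0.068
v 0.537 -1.692 -0.142
v 0.453 -1.849 -0.254
v 0.448 -2.012 -0.388
v 0.523 -2.156 -0.522
v 0.666 -2.259 -0.637
v 0.857 -2.305 -0.714
v 1.064 -2.288 -0.743
v 1.259 -2.21 -0.719
v 1.409 -2.082 -0.645
v 1.493 -1.925 -0.533
v -2.799 -0.46 2.454
v -3.894 -0.111 3.123
v -2.345 1.204 2.327
v -3.441 1.554 2.996
v -1.999 -0.574 3.824
v -3.095 -0.224 4.493
v -1.546 1.091 3.697
v -2.641 1.44 4.366
f 2 1 5
f 2 5 3
f 3 5 6
f 3 6 4
f 5 1 7
f 5 7 6
f 6 7 8
f 6 8 4
f 7 1 9
f 7 9 8
f 8 9 10
f 8 10 4
f 9 1 11
f 9 11 10
f 10 11 12
f 10 12 4
f 11 1 13
f 11 13 12
f 12 13 14
f 12 14 4
f 13 1 15
f 13 15 14
f 14 15 16
f 14 16 4
f 15 1 17
f 15 17 16
f 16 17 18
f 16 18 4
f 17 1 19
f 17 19 18
f 18 19 20
f 18 20 4
f 19 1 21
f 19 21 20
f 20 21 22
f 20 22 4
f 21 1 23
f 21 23 22
f 22 23 24
f 22 24 4
f 23 1 25
f 23 25 24
f 24 25 26
f 24 26 4
f 25 1 27
f 25 27 26
f 26 27 28
f 26 28 4
f 27 1 29
f 27 29 28
f 28 29 30
f 28 30 4
f 29 1 2
f 29 2 30
f 30 2 3
f 30 3 4
f 32 34 31
f 35 32 31
f 31 34 33
f 33 35 31
f 32 38 34
f 36 32 35
f 36 38 32
f 34 38 33
f 37 35 33
f 33 38 37
f 37 36 35
f 38 36 37
f 39 50 44
f 39 44 40
f 39 40 46
f 39 46 49
f 39 49 50
f 40 44 48
f 44 50 43
f 50 49 41
f 49 46 45
f 46 40 47
f 42 48 43
f 42 43 41
f 42 41 45
f 42 45 47
f 42 47 48
f 43 48 44
f 41 43 50
f 45 41 49
f 47 45 46
f 48 47 40
f 52 51 54
f 52 54 53
f 54 51 55
f 54 55 53
f 55 51 56
f 55 56 53
f 56 51 57
f 56 57 53
f 57 51 58
f 57 58 53
f 58 51 59
f 58 59 53
f 59 51 60
f 59 60 53
f 60 51 61
f 60 61 53
f 61 51 62
f 61 62 53
f 62 51 63
f 62 63 53
f 63 51 64
f 63 64 53
f 64 51 65
f 64 65 53
f 65 51 66
f 65 66 53
f 66 51 67
f 66 67 53
f 67 51 68
f 67 68 53
f 68 51 52
f 68 52 53
f 70 72 69
f 73 70 69
f 69 72 71
f 71 73 69
f 70 76 72
f 74 70 73
f 74 76 70
f 72 76 71
f 75 73 71
f 71 76 75
f 75 74 73
f 76 74 75



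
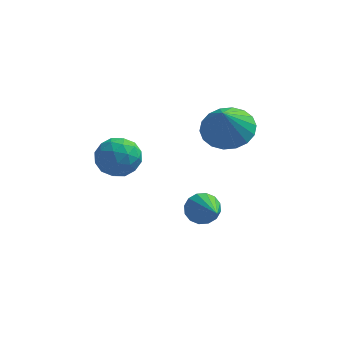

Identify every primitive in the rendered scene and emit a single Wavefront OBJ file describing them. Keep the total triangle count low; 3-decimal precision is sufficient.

v 0.729 3.732 2.371
v 1.613 3.83 2.515
v 0.611 3.108 3.529
v 1.459 4.161 2.678
v 1.16 4.408 2.78
v 0.777 4.521 2.802
v 0.384 4.478 2.738
v 0.059 4.287 2.602
v -0.133 3.986 2.42
v -0.154 3.634 2.228
v 0 3.303 2.065
v 0.299 3.056 1.963
v 0.682 2.943 1.941
v 1.075 2.986 2.005
v 1.4 3.177 2.141
v 1.592 3.478 2.323
v -3.04 2.298 2.311
v -2.426 2.79 2.257
v -2.574 1.61 1.343
v -1.96 2.102 1.289
v -2.031 1.626 1.914
v -2.319 2.051 2.513
v -2.681 2.349 1.087
v -2.969 2.774 1.686
v -2.204 2.821 1.501
v -1.802 2.375 2.012
v -3.198 2.025 1.588
v -2.796 1.579 2.099
v -2.774 2.604 2.369
v -2.226 1.796 1.231
v -2.268 1.516 1.598
v -1.907 1.805 1.567
v -2.711 2.17 2.519
v -2.35 2.459 2.488
v -2.118 1.775 2.286
v -2.65 1.941 1.112
v -2.289 2.23 1.081
v -3.093 2.595 2.033
v -2.732 2.884 2.002
v -2.882 2.625 1.314
v -2.283 2.912 1.893
v -2.008 2.507 1.324
v -2.432 2.652 1.206
v -2.602 2.902 1.557
v -2.046 2.649 2.193
v -1.772 2.245 1.624
v -1.814 1.965 1.992
v -1.983 2.215 2.343
v -1.916 2.668 1.749
v -3.228 2.155 1.976
v -2.954 1.751 1.407
v -3.017 2.185 1.257
v -3.186 2.435 1.608
v -2.992 1.893 2.276
v -2.717 1.488 1.707
v -2.398 1.498 2.043
v -2.568 1.748 2.394
v -3.084 1.732 1.851
v 0.012 3.228 -1.227
v 0.24 2.972 -1.732
v 0.668 1.612 -0.113
v 0.475 3.148 -1.616
v 0.587 3.345 -1.396
v 0.544 3.511 -1.131
v 0.359 3.601 -0.891
v 0.081 3.591 -0.742
v -0.215 3.484 -0.722
v -0.451 3.309 -0.838
v -0.562 3.112 -1.058
v -0.52 2.946 -1.324
v -0.335 2.856 -1.563
v -0.057 2.865 -1.713
f 2 1 4
f 2 4 3
f 4 1 5
f 4 5 3
f 5 1 6
f 5 6 3
f 6 1 7
f 6 7 3
f 7 1 8
f 7 8 3
f 8 1 9
f 8 9 3
f 9 1 10
f 9 10 3
f 10 1 11
f 10 11 3
f 11 1 12
f 11 12 3
f 12 1 13
f 12 13 3
f 13 1 14
f 13 14 3
f 14 1 15
f 14 15 3
f 15 1 16
f 15 16 3
f 16 1 2
f 16 2 3
f 17 54 33
f 54 28 57
f 33 57 22
f 54 57 33
f 17 33 29
f 33 22 34
f 29 34 18
f 33 34 29
f 17 29 38
f 29 18 39
f 38 39 24
f 29 39 38
f 17 38 50
f 38 24 53
f 50 53 27
f 38 53 50
f 17 50 54
f 50 27 58
f 54 58 28
f 50 58 54
f 18 34 45
f 34 22 48
f 45 48 26
f 34 48 45
f 22 57 35
f 57 28 56
f 35 56 21
f 57 56 35
f 28 58 55
f 58 27 51
f 55 51 19
f 58 51 55
f 27 53 52
f 53 24 40
f 52 40 23
f 53 40 52
f 24 39 44
f 39 18 41
f 44 41 25
f 39 41 44
f 20 46 32
f 46 26 47
f 32 47 21
f 46 47 32
f 20 32 30
f 32 21 31
f 30 31 19
f 32 31 30
f 20 30 37
f 30 19 36
f 37 36 23
f 30 36 37
f 20 37 42
f 37 23 43
f 42 43 25
f 37 43 42
f 20 42 46
f 42 25 49
f 46 49 26
f 42 49 46
f 21 47 35
f 47 26 48
f 35 48 22
f 47 48 35
f 19 31 55
f 31 21 56
f 55 56 28
f 31 56 55
f 23 36 52
f 36 19 51
f 52 51 27
f 36 51 52
f 25 43 44
f 43 23 40
f 44 40 24
f 43 40 44
f 26 49 45
f 49 25 41
f 45 41 18
f 49 41 45
f 60 59 62
f 60 62 61
f 62 59 63
f 62 63 61
f 63 59 64
f 63 64 61
f 64 59 65
f 64 65 61
f 65 59 66
f 65 66 61
f 66 59 67
f 66 67 61
f 67 59 68
f 67 68 61
f 68 59 69
f 68 69 61
f 69 59 70
f 69 70 61
f 70 59 71
f 70 71 61
f 71 59 72
f 71 72 61
f 72 59 60
f 72 60 61



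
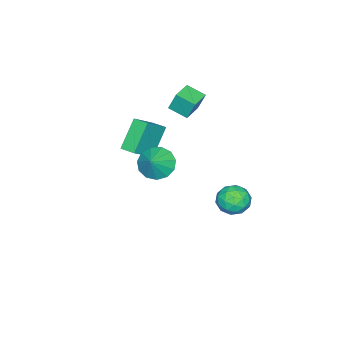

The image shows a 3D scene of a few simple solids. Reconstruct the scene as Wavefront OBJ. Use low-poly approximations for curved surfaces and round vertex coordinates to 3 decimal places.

v -1.377 -3.019 -0.584
v -2.736 -2.979 1.095
v -1.252 -2.05 -0.505
v -2.611 -2.011 1.173
v 0.111 -3.309 0.627
v -1.248 -3.27 2.305
v 0.236 -2.341 0.705
v -1.123 -2.301 2.384
v -3.813 2.671 -3.66
v -3.026 2.948 -4.351
v -2.714 1.572 -2.849
v -1.927 1.849 -3.54
v -2.284 2.565 -2.81
v -2.963 3.244 -3.311
v -2.777 1.276 -3.889
v -3.456 1.955 -4.39
v -2.386 2.086 -4.492
v -2.081 2.883 -3.826
v -3.659 1.637 -3.374
v -3.354 2.434 -2.708
v -3.516 2.906 -4.076
v -2.224 1.614 -3.124
v -2.433 2.035 -2.695
v -1.971 2.198 -3.101
v -3.479 3.08 -3.465
v -3.017 3.243 -3.871
v -2.58 3.018 -2.966
v -2.723 1.277 -3.329
v -2.261 1.44 -3.735
v -3.769 2.322 -4.099
v -3.307 2.485 -4.505
v -3.16 1.502 -4.234
v -2.678 2.562 -4.566
v -2.032 1.916 -4.09
v -2.531 1.579 -4.295
v -2.93 1.978 -4.589
v -2.498 3.03 -4.174
v -1.852 2.385 -3.698
v -2.062 2.806 -3.268
v -2.461 3.205 -3.563
v -2.122 2.524 -4.257
v -3.888 2.135 -3.502
v -3.242 1.49 -3.026
v -3.279 1.315 -3.637
v -3.678 1.714 -3.932
v -3.708 2.604 -3.11
v -3.062 1.958 -2.634
v -2.81 2.542 -2.611
v -3.209 2.941 -2.905
v -3.618 1.996 -2.943
v -3.327 -1.583 3.372
v -3.416 -1.131 4.588
v -3.399 -0.415 2.932
v -3.488 0.037 4.148
v -1.972 -1.477 3.432
v -2.061 -1.025 4.648
v -2.044 -0.309 2.992
v -2.133 0.143 4.208
v 2.076 0.24 2.164
v 2.699 0.636 1.376
v 3.064 0.46 3.056
v 2.389 1.108 1.603
v 1.98 1.304 2.008
v 1.601 1.163 2.462
v 1.373 0.728 2.822
v 1.368 0.139 2.973
v 1.588 -0.419 2.867
v 1.962 -0.767 2.538
v 2.373 -0.796 2.089
v 2.69 -0.495 1.665
v 2.811 0.038 1.399
f 2 4 1
f 5 2 1
f 1 4 3
f 3 5 1
f 2 8 4
f 6 2 5
f 6 8 2
f 4 8 3
f 7 5 3
f 3 8 7
f 7 6 5
f 8 6 7
f 9 46 25
f 46 20 49
f 25 49 14
f 46 49 25
f 9 25 21
f 25 14 26
f 21 26 10
f 25 26 21
f 9 21 30
f 21 10 31
f 30 31 16
f 21 31 30
f 9 30 42
f 30 16 45
f 42 45 19
f 30 45 42
f 9 42 46
f 42 19 50
f 46 50 20
f 42 50 46
f 10 26 37
f 26 14 40
f 37 40 18
f 26 40 37
f 14 49 27
f 49 20 48
f 27 48 13
f 49 48 27
f 20 50 47
f 50 19 43
f 47 43 11
f 50 43 47
f 19 45 44
f 45 16 32
f 44 32 15
f 45 32 44
f 16 31 36
f 31 10 33
f 36 33 17
f 31 33 36
f 12 38 24
f 38 18 39
f 24 39 13
f 38 39 24
f 12 24 22
f 24 13 23
f 22 23 11
f 24 23 22
f 12 22 29
f 22 11 28
f 29 28 15
f 22 28 29
f 12 29 34
f 29 15 35
f 34 35 17
f 29 35 34
f 12 34 38
f 34 17 41
f 38 41 18
f 34 41 38
f 13 39 27
f 39 18 40
f 27 40 14
f 39 40 27
f 11 23 47
f 23 13 48
f 47 48 20
f 23 48 47
f 15 28 44
f 28 11 43
f 44 43 19
f 28 43 44
f 17 35 36
f 35 15 32
f 36 32 16
f 35 32 36
f 18 41 37
f 41 17 33
f 37 33 10
f 41 33 37
f 52 54 51
f 55 52 51
f 51 54 53
f 53 55 51
f 52 58 54
f 56 52 55
f 56 58 52
f 54 58 53
f 57 55 53
f 53 58 57
f 57 56 55
f 58 56 57
f 60 59 62
f 60 62 61
f 62 59 63
f 62 63 61
f 63 59 64
f 63 64 61
f 64 59 65
f 64 65 61
f 65 59 66
f 65 66 61
f 66 59 67
f 66 67 61
f 67 59 68
f 67 68 61
f 68 59 69
f 68 69 61
f 69 59 70
f 69 70 61
f 70 59 71
f 70 71 61
f 71 59 60
f 71 60 61



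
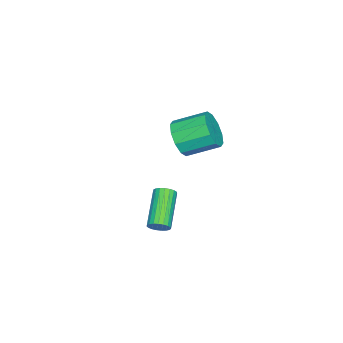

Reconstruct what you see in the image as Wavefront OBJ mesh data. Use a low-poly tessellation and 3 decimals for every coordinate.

v 2.577 -2.976 -0.023
v 2.844 -3.276 0.291
v 1.251 -3.643 1.297
v 0.983 -3.344 0.983
v 2.861 -3.087 0.386
v 1.267 -3.454 1.392
v 2.828 -2.879 0.41
v 1.234 -3.246 1.416
v 2.752 -2.687 0.359
v 1.158 -3.055 1.365
v 2.645 -2.546 0.242
v 1.052 -2.914 1.248
v 2.527 -2.479 0.08
v 0.933 -2.847 1.085
v 2.417 -2.498 -0.101
v 0.824 -2.866 0.905
v 2.335 -2.6 -0.268
v 0.742 -2.967 0.738
v 2.295 -2.767 -0.393
v 0.701 -3.134 0.613
v 2.304 -2.97 -0.453
v 0.71 -3.337 0.552
v 2.359 -3.174 -0.44
v 0.766 -3.541 0.566
v 2.453 -3.344 -0.354
v 0.859 -3.711 0.652
v 2.567 -3.45 -0.211
v 0.974 -3.818 0.795
v 2.684 -3.475 -0.035
v 1.09 -3.842 0.97
v 2.782 -3.413 0.142
v 1.188 -3.781 1.148
v -2.905 -4.26 1.464
v -2.268 -4.4 2.209
v -2.758 -2.961 2.9
v -3.395 -2.82 2.156
v -1.978 -4.09 1.768
v -2.468 -2.651 2.459
v -2.043 -3.844 1.211
v -2.533 -2.405 1.903
v -2.437 -3.757 0.751
v -2.927 -2.318 1.442
v -3.009 -3.862 0.564
v -3.499 -2.423 1.255
v -3.542 -4.119 0.72
v -4.032 -2.68 1.411
v -3.832 -4.429 1.161
v -4.322 -2.99 1.852
v -3.767 -4.675 1.717
v -4.257 -3.236 2.409
v -3.373 -4.762 2.178
v -3.863 -3.323 2.869
v -2.801 -4.657 2.365
v -3.291 -3.218 3.056
f 2 1 5
f 2 5 3
f 3 5 6
f 3 6 4
f 5 1 7
f 5 7 6
f 6 7 8
f 6 8 4
f 7 1 9
f 7 9 8
f 8 9 10
f 8 10 4
f 9 1 11
f 9 11 10
f 10 11 12
f 10 12 4
f 11 1 13
f 11 13 12
f 12 13 14
f 12 14 4
f 13 1 15
f 13 15 14
f 14 15 16
f 14 16 4
f 15 1 17
f 15 17 16
f 16 17 18
f 16 18 4
f 17 1 19
f 17 19 18
f 18 19 20
f 18 20 4
f 19 1 21
f 19 21 20
f 20 21 22
f 20 22 4
f 21 1 23
f 21 23 22
f 22 23 24
f 22 24 4
f 23 1 25
f 23 25 24
f 24 25 26
f 24 26 4
f 25 1 27
f 25 27 26
f 26 27 28
f 26 28 4
f 27 1 29
f 27 29 28
f 28 29 30
f 28 30 4
f 29 1 31
f 29 31 30
f 30 31 32
f 30 32 4
f 31 1 2
f 31 2 32
f 32 2 3
f 32 3 4
f 34 33 37
f 34 37 35
f 35 37 38
f 35 38 36
f 37 33 39
f 37 39 38
f 38 39 40
f 38 40 36
f 39 33 41
f 39 41 40
f 40 41 42
f 40 42 36
f 41 33 43
f 41 43 42
f 42 43 44
f 42 44 36
f 43 33 45
f 43 45 44
f 44 45 46
f 44 46 36
f 45 33 47
f 45 47 46
f 46 47 48
f 46 48 36
f 47 33 49
f 47 49 48
f 48 49 50
f 48 50 36
f 49 33 51
f 49 51 50
f 50 51 52
f 50 52 36
f 51 33 53
f 51 53 52
f 52 53 54
f 52 54 36
f 53 33 34
f 53 34 54
f 54 34 35
f 54 35 36



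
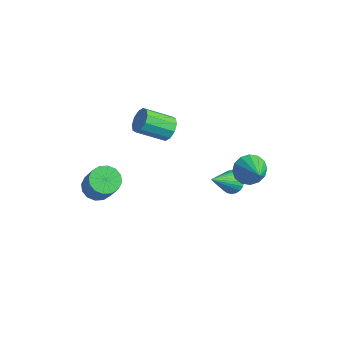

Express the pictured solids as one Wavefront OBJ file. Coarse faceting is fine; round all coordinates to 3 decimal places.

v -3.238 1.301 -0.574
v -2.896 0.82 -0.95
v -3.619 -0.342 -0.121
v -3.962 0.139 0.254
v -2.654 0.916 -0.604
v -3.378 -0.246 0.225
v -2.636 1.16 -0.247
v -3.36 -0.002 0.582
v -2.848 1.457 -0.015
v -3.571 0.295 0.814
v -3.209 1.695 0.003
v -3.932 0.533 0.832
v -3.581 1.782 -0.199
v -4.304 0.62 0.63
v -3.822 1.686 -0.545
v -4.546 0.524 0.284
v -3.84 1.442 -0.902
v -4.564 0.28 -0.073
v -3.629 1.145 -1.134
v -4.352 -0.017 -0.305
v -3.268 0.907 -1.152
v -3.991 -0.255 -0.323
v -4.124 -2.289 -3.529
v -3.479 -2.028 -3.903
v -2.531 -2.251 -2.426
v -3.176 -2.511 -2.051
v -3.651 -1.693 -3.743
v -2.703 -1.916 -2.265
v -3.949 -1.518 -3.525
v -3.001 -1.741 -2.047
v -4.295 -1.549 -3.308
v -3.346 -1.772 -1.83
v -4.594 -1.779 -3.15
v -3.646 -2.002 -1.673
v -4.768 -2.145 -3.094
v -3.82 -2.367 -1.616
v -4.769 -2.549 -3.154
v -3.821 -2.772 -1.677
v -4.597 -2.884 -3.315
v -3.649 -3.107 -1.837
v -4.299 -3.059 -3.533
v -3.351 -3.282 -2.055
v -3.954 -3.028 -3.75
v -3.005 -3.251 -2.272
v -3.654 -2.798 -3.907
v -2.706 -3.021 -2.43
v -3.48 -2.433 -3.964
v -2.532 -2.655 -2.486
v -0.186 3.731 -2.946
v 0.325 3.881 -3.622
v 1.026 3.269 -2.134
v 0.319 4.264 -3.395
v 0.178 4.504 -3.048
v -0.061 4.537 -2.674
v -0.333 4.354 -2.372
v -0.565 4.005 -2.225
v -0.696 3.582 -2.271
v -0.69 3.198 -2.497
v -0.549 2.958 -2.844
v -0.31 2.925 -3.219
v -0.038 3.108 -3.52
v 0.194 3.458 -3.668
v -1.068 3.416 -4.444
v -0.413 3.532 -4.36
v -0.972 2.004 -3.236
v -0.517 3.684 -4.174
v -0.704 3.795 -4.029
v -0.946 3.849 -3.948
v -1.207 3.836 -3.942
v -1.447 3.76 -4.012
v -1.629 3.631 -4.148
v -1.726 3.469 -4.33
v -1.722 3.299 -4.528
v -1.619 3.147 -4.714
v -1.432 3.036 -4.859
v -1.189 2.982 -4.94
v -0.928 2.995 -4.946
v -0.688 3.071 -4.876
v -0.506 3.2 -4.74
v -0.41 3.362 -4.559
f 2 1 5
f 2 5 3
f 3 5 6
f 3 6 4
f 5 1 7
f 5 7 6
f 6 7 8
f 6 8 4
f 7 1 9
f 7 9 8
f 8 9 10
f 8 10 4
f 9 1 11
f 9 11 10
f 10 11 12
f 10 12 4
f 11 1 13
f 11 13 12
f 12 13 14
f 12 14 4
f 13 1 15
f 13 15 14
f 14 15 16
f 14 16 4
f 15 1 17
f 15 17 16
f 16 17 18
f 16 18 4
f 17 1 19
f 17 19 18
f 18 19 20
f 18 20 4
f 19 1 21
f 19 21 20
f 20 21 22
f 20 22 4
f 21 1 2
f 21 2 22
f 22 2 3
f 22 3 4
f 24 23 27
f 24 27 25
f 25 27 28
f 25 28 26
f 27 23 29
f 27 29 28
f 28 29 30
f 28 30 26
f 29 23 31
f 29 31 30
f 30 31 32
f 30 32 26
f 31 23 33
f 31 33 32
f 32 33 34
f 32 34 26
f 33 23 35
f 33 35 34
f 34 35 36
f 34 36 26
f 35 23 37
f 35 37 36
f 36 37 38
f 36 38 26
f 37 23 39
f 37 39 38
f 38 39 40
f 38 40 26
f 39 23 41
f 39 41 40
f 40 41 42
f 40 42 26
f 41 23 43
f 41 43 42
f 42 43 44
f 42 44 26
f 43 23 45
f 43 45 44
f 44 45 46
f 44 46 26
f 45 23 47
f 45 47 46
f 46 47 48
f 46 48 26
f 47 23 24
f 47 24 48
f 48 24 25
f 48 25 26
f 50 49 52
f 50 52 51
f 52 49 53
f 52 53 51
f 53 49 54
f 53 54 51
f 54 49 55
f 54 55 51
f 55 49 56
f 55 56 51
f 56 49 57
f 56 57 51
f 57 49 58
f 57 58 51
f 58 49 59
f 58 59 51
f 59 49 60
f 59 60 51
f 60 49 61
f 60 61 51
f 61 49 62
f 61 62 51
f 62 49 50
f 62 50 51
f 64 63 66
f 64 66 65
f 66 63 67
f 66 67 65
f 67 63 68
f 67 68 65
f 68 63 69
f 68 69 65
f 69 63 70
f 69 70 65
f 70 63 71
f 70 71 65
f 71 63 72
f 71 72 65
f 72 63 73
f 72 73 65
f 73 63 74
f 73 74 65
f 74 63 75
f 74 75 65
f 75 63 76
f 75 76 65
f 76 63 77
f 76 77 65
f 77 63 78
f 77 78 65
f 78 63 79
f 78 79 65
f 79 63 80
f 79 80 65
f 80 63 64
f 80 64 65



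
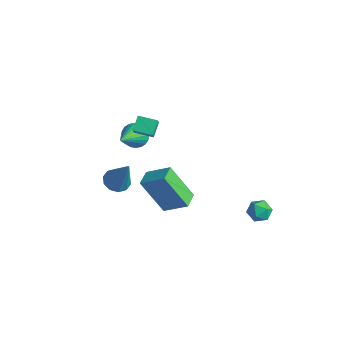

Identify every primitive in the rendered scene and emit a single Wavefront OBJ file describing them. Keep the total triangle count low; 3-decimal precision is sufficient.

v -4.176 0.145 -0.819
v -3.808 0.627 -0.43
v -3.384 -1.365 0.299
v -4.048 0.609 -0.284
v -4.307 0.521 -0.219
v -4.546 0.376 -0.246
v -4.728 0.196 -0.36
v -4.827 0.008 -0.544
v -4.827 -0.159 -0.77
v -4.728 -0.28 -1.003
v -4.544 -0.336 -1.208
v -4.305 -0.319 -1.355
v -4.046 -0.231 -1.419
v -3.807 -0.086 -1.393
v -3.624 0.095 -1.279
v -3.526 0.283 -1.095
v -3.526 0.45 -0.869
v -3.625 0.571 -0.636
v 0.111 -2.897 0.654
v 1.099 -2.266 1.4
v -0.366 -2.157 0.66
v 0.623 -1.526 1.406
v 1.057 -2.274 -1.126
v 2.046 -1.643 -0.38
v 0.581 -1.534 -1.12
v 1.569 -0.903 -0.374
v -2.496 -1.268 1.7
v -2.838 -0.685 2.216
v -2.932 -0.882 0.975
v -3.274 -0.299 1.491
v -1.726 -0.681 1.549
v -2.068 -0.098 2.065
v -2.162 -0.295 0.824
v -2.504 0.288 1.34
v -3.826 -1.284 -3.293
v -3.359 -0.796 -3.542
v -2.914 -1.216 -1.447
v -3.71 -0.578 -3.376
v -4.105 -0.63 -3.179
v -4.394 -0.931 -3.025
v -4.466 -1.367 -2.973
v -4.294 -1.772 -3.044
v -3.943 -1.989 -3.209
v -3.547 -1.937 -3.407
v -3.259 -1.636 -3.561
v -3.187 -1.2 -3.612
v 1.897 2.387 -2.815
v 2.375 2.786 -2.56
v 2.625 1.954 -3.5
v 3.103 2.353 -3.245
v 2.845 1.855 -2.873
v 2.396 2.122 -2.449
v 2.604 2.618 -3.611
v 2.155 2.885 -3.187
v 2.812 2.928 -3.051
v 2.961 2.457 -2.595
v 2.039 2.283 -3.465
v 2.188 1.812 -3.009
f 2 1 4
f 2 4 3
f 4 1 5
f 4 5 3
f 5 1 6
f 5 6 3
f 6 1 7
f 6 7 3
f 7 1 8
f 7 8 3
f 8 1 9
f 8 9 3
f 9 1 10
f 9 10 3
f 10 1 11
f 10 11 3
f 11 1 12
f 11 12 3
f 12 1 13
f 12 13 3
f 13 1 14
f 13 14 3
f 14 1 15
f 14 15 3
f 15 1 16
f 15 16 3
f 16 1 17
f 16 17 3
f 17 1 18
f 17 18 3
f 18 1 2
f 18 2 3
f 20 22 19
f 23 20 19
f 19 22 21
f 21 23 19
f 20 26 22
f 24 20 23
f 24 26 20
f 22 26 21
f 25 23 21
f 21 26 25
f 25 24 23
f 26 24 25
f 28 30 27
f 31 28 27
f 27 30 29
f 29 31 27
f 28 34 30
f 32 28 31
f 32 34 28
f 30 34 29
f 33 31 29
f 29 34 33
f 33 32 31
f 34 32 33
f 36 35 38
f 36 38 37
f 38 35 39
f 38 39 37
f 39 35 40
f 39 40 37
f 40 35 41
f 40 41 37
f 41 35 42
f 41 42 37
f 42 35 43
f 42 43 37
f 43 35 44
f 43 44 37
f 44 35 45
f 44 45 37
f 45 35 46
f 45 46 37
f 46 35 36
f 46 36 37
f 47 58 52
f 47 52 48
f 47 48 54
f 47 54 57
f 47 57 58
f 48 52 56
f 52 58 51
f 58 57 49
f 57 54 53
f 54 48 55
f 50 56 51
f 50 51 49
f 50 49 53
f 50 53 55
f 50 55 56
f 51 56 52
f 49 51 58
f 53 49 57
f 55 53 54
f 56 55 48



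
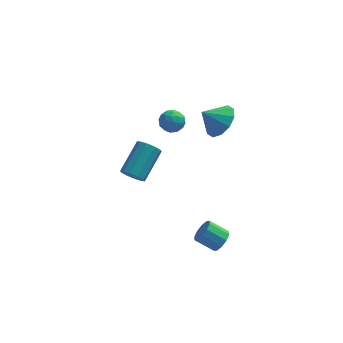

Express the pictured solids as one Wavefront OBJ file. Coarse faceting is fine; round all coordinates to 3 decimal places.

v 0.122 -3.96 -3.471
v 0.498 -3.581 -3.051
v -0.485 -3.34 -2.388
v -0.862 -3.72 -2.809
v 0.353 -3.331 -3.357
v -0.63 -3.09 -2.694
v 0.12 -3.322 -3.706
v -0.864 -3.081 -3.044
v -0.113 -3.557 -3.966
v -1.096 -3.316 -3.303
v -0.256 -3.946 -4.037
v -1.239 -3.705 -3.374
v -0.255 -4.34 -3.892
v -1.238 -4.099 -3.229
v -0.11 -4.59 -3.586
v -1.093 -4.349 -2.923
v 0.124 -4.599 -3.236
v -0.86 -4.358 -2.574
v 0.356 -4.364 -2.977
v -0.627 -4.123 -2.314
v 0.499 -3.975 -2.906
v -0.484 -3.734 -2.243
v -2.922 -1.022 4.14
v -2.598 -0.553 3.708
v -2.142 -1.827 3.852
v -1.818 -1.358 3.42
v -1.792 -1.268 4.129
v -2.274 -0.771 4.307
v -2.466 -1.609 3.253
v -2.948 -1.112 3.431
v -2.316 -0.916 3.16
v -1.9 -0.705 3.702
v -2.84 -1.675 3.858
v -2.424 -1.464 4.4
v -2.829 -0.717 3.949
v -1.911 -1.663 3.611
v -1.896 -1.61 4.028
v -1.706 -1.334 3.774
v -2.638 -0.845 4.301
v -2.448 -0.57 4.047
v -1.974 -0.99 4.295
v -2.292 -1.81 3.513
v -2.102 -1.535 3.259
v -3.034 -1.046 3.786
v -2.844 -0.77 3.532
v -2.766 -1.39 3.265
v -2.472 -0.655 3.373
v -2.014 -1.127 3.204
v -2.395 -1.275 3.106
v -2.678 -0.983 3.21
v -2.228 -0.531 3.692
v -1.769 -1.004 3.523
v -1.754 -0.951 3.939
v -2.037 -0.659 4.044
v -2.062 -0.744 3.37
v -2.971 -1.376 4.037
v -2.512 -1.849 3.868
v -2.703 -1.721 3.516
v -2.986 -1.429 3.621
v -2.726 -1.253 4.356
v -2.268 -1.725 4.187
v -2.062 -1.397 4.35
v -2.345 -1.105 4.454
v -2.678 -1.636 4.19
v -4.421 -0.212 -1.798
v -3.786 -0.385 -2.064
v -2.924 1.119 -0.989
v -3.559 1.292 -0.722
v -3.969 -0.089 -2.331
v -3.108 1.415 -1.256
v -4.325 0.16 -2.395
v -3.463 1.664 -1.32
v -4.717 0.266 -2.23
v -3.856 1.771 -1.155
v -4.996 0.19 -1.9
v -4.135 1.695 -0.825
v -5.056 -0.039 -1.531
v -4.194 1.465 -0.456
v -4.872 -0.335 -1.264
v -4.011 1.169 -0.189
v -4.517 -0.584 -1.2
v -3.655 0.92 -0.125
v -4.124 -0.691 -1.365
v -3.263 0.814 -0.29
v -3.845 -0.615 -1.695
v -2.984 0.89 -0.62
v 0.044 -0.934 3.533
v 0.697 -0.66 4.294
v -0.904 -1.046 4.387
v 0.426 -0.125 4.063
v 0.008 0.101 3.63
v -0.395 -0.069 3.159
v -0.632 -0.569 2.832
v -0.61 -1.208 2.772
v -0.339 -1.743 3.003
v 0.079 -1.969 3.437
v 0.483 -1.8 3.907
v 0.719 -1.3 4.235
f 2 1 5
f 2 5 3
f 3 5 6
f 3 6 4
f 5 1 7
f 5 7 6
f 6 7 8
f 6 8 4
f 7 1 9
f 7 9 8
f 8 9 10
f 8 10 4
f 9 1 11
f 9 11 10
f 10 11 12
f 10 12 4
f 11 1 13
f 11 13 12
f 12 13 14
f 12 14 4
f 13 1 15
f 13 15 14
f 14 15 16
f 14 16 4
f 15 1 17
f 15 17 16
f 16 17 18
f 16 18 4
f 17 1 19
f 17 19 18
f 18 19 20
f 18 20 4
f 19 1 21
f 19 21 20
f 20 21 22
f 20 22 4
f 21 1 2
f 21 2 22
f 22 2 3
f 22 3 4
f 23 60 39
f 60 34 63
f 39 63 28
f 60 63 39
f 23 39 35
f 39 28 40
f 35 40 24
f 39 40 35
f 23 35 44
f 35 24 45
f 44 45 30
f 35 45 44
f 23 44 56
f 44 30 59
f 56 59 33
f 44 59 56
f 23 56 60
f 56 33 64
f 60 64 34
f 56 64 60
f 24 40 51
f 40 28 54
f 51 54 32
f 40 54 51
f 28 63 41
f 63 34 62
f 41 62 27
f 63 62 41
f 34 64 61
f 64 33 57
f 61 57 25
f 64 57 61
f 33 59 58
f 59 30 46
f 58 46 29
f 59 46 58
f 30 45 50
f 45 24 47
f 50 47 31
f 45 47 50
f 26 52 38
f 52 32 53
f 38 53 27
f 52 53 38
f 26 38 36
f 38 27 37
f 36 37 25
f 38 37 36
f 26 36 43
f 36 25 42
f 43 42 29
f 36 42 43
f 26 43 48
f 43 29 49
f 48 49 31
f 43 49 48
f 26 48 52
f 48 31 55
f 52 55 32
f 48 55 52
f 27 53 41
f 53 32 54
f 41 54 28
f 53 54 41
f 25 37 61
f 37 27 62
f 61 62 34
f 37 62 61
f 29 42 58
f 42 25 57
f 58 57 33
f 42 57 58
f 31 49 50
f 49 29 46
f 50 46 30
f 49 46 50
f 32 55 51
f 55 31 47
f 51 47 24
f 55 47 51
f 66 65 69
f 66 69 67
f 67 69 70
f 67 70 68
f 69 65 71
f 69 71 70
f 70 71 72
f 70 72 68
f 71 65 73
f 71 73 72
f 72 73 74
f 72 74 68
f 73 65 75
f 73 75 74
f 74 75 76
f 74 76 68
f 75 65 77
f 75 77 76
f 76 77 78
f 76 78 68
f 77 65 79
f 77 79 78
f 78 79 80
f 78 80 68
f 79 65 81
f 79 81 80
f 80 81 82
f 80 82 68
f 81 65 83
f 81 83 82
f 82 83 84
f 82 84 68
f 83 65 85
f 83 85 84
f 84 85 86
f 84 86 68
f 85 65 66
f 85 66 86
f 86 66 67
f 86 67 68
f 88 87 90
f 88 90 89
f 90 87 91
f 90 91 89
f 91 87 92
f 91 92 89
f 92 87 93
f 92 93 89
f 93 87 94
f 93 94 89
f 94 87 95
f 94 95 89
f 95 87 96
f 95 96 89
f 96 87 97
f 96 97 89
f 97 87 98
f 97 98 89
f 98 87 88
f 98 88 89



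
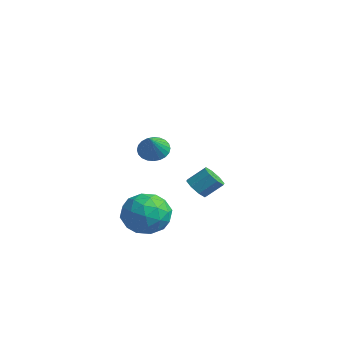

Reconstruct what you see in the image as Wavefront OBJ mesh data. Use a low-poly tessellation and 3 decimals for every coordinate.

v 0.746 -0.897 0.618
v 1.123 -1.096 0.141
v 1.534 -1.523 1.502
v 1.23 -0.878 0.2
v 1.263 -0.663 0.322
v 1.217 -0.484 0.49
v 1.1 -0.367 0.677
v 0.928 -0.332 0.855
v 0.729 -0.382 0.997
v 0.532 -0.511 1.081
v 0.368 -0.698 1.095
v 0.262 -0.916 1.036
v 0.229 -1.131 0.913
v 0.274 -1.311 0.746
v 0.392 -1.427 0.558
v 0.563 -1.463 0.38
v 0.762 -1.413 0.239
v 0.959 -1.284 0.154
v -3.376 3.313 -3.563
v -2.787 3.099 -3.631
v -2.456 3.793 -2.945
v -3.044 4.007 -2.877
v -2.891 3.454 -3.94
v -2.56 4.148 -3.254
v -3.279 3.727 -4.028
v -2.947 4.42 -3.342
v -3.723 3.757 -3.844
v -3.392 4.451 -3.158
v -3.964 3.527 -3.495
v -3.633 4.221 -2.809
v -3.86 3.172 -3.186
v -3.529 3.866 -2.5
v -3.473 2.9 -3.098
v -3.141 3.593 -2.412
v -3.028 2.869 -3.282
v -2.697 3.563 -2.596
v 0.571 -0.163 -2.761
v 1.134 -0.676 -3.516
v 0.146 -1.684 -2.044
v 0.709 -2.197 -2.799
v 1.216 -1.612 -2.057
v 1.479 -0.671 -2.5
v -0.199 -1.689 -3.06
v 0.064 -0.748 -3.503
v 0.658 -1.619 -3.701
v 1.533 -1.571 -3.081
v -0.253 -0.789 -2.479
v 0.622 -0.741 -1.859
v 0.89 -0.285 -3.201
v 0.39 -2.075 -2.359
v 0.688 -1.73 -1.923
v 1.019 -2.032 -2.366
v 1.092 -0.283 -2.605
v 1.423 -0.584 -3.048
v 1.471 -1.135 -2.191
v -0.143 -1.776 -2.512
v 0.188 -2.077 -2.955
v 0.261 -0.328 -3.194
v 0.592 -0.63 -3.637
v -0.191 -1.225 -3.369
v 0.941 -1.141 -3.754
v 0.691 -2.036 -3.332
v 0.158 -1.737 -3.485
v 0.312 -1.184 -3.746
v 1.455 -1.113 -3.39
v 1.205 -2.008 -2.968
v 1.503 -1.664 -2.532
v 1.658 -1.111 -2.793
v 1.175 -1.668 -3.498
v 0.075 -0.352 -2.592
v -0.175 -1.247 -2.17
v -0.378 -1.249 -2.767
v -0.223 -0.696 -3.028
v 0.589 -0.324 -2.228
v 0.339 -1.219 -1.806
v 0.968 -1.176 -1.814
v 1.122 -0.623 -2.075
v 0.105 -0.692 -2.062
f 2 1 4
f 2 4 3
f 4 1 5
f 4 5 3
f 5 1 6
f 5 6 3
f 6 1 7
f 6 7 3
f 7 1 8
f 7 8 3
f 8 1 9
f 8 9 3
f 9 1 10
f 9 10 3
f 10 1 11
f 10 11 3
f 11 1 12
f 11 12 3
f 12 1 13
f 12 13 3
f 13 1 14
f 13 14 3
f 14 1 15
f 14 15 3
f 15 1 16
f 15 16 3
f 16 1 17
f 16 17 3
f 17 1 18
f 17 18 3
f 18 1 2
f 18 2 3
f 20 19 23
f 20 23 21
f 21 23 24
f 21 24 22
f 23 19 25
f 23 25 24
f 24 25 26
f 24 26 22
f 25 19 27
f 25 27 26
f 26 27 28
f 26 28 22
f 27 19 29
f 27 29 28
f 28 29 30
f 28 30 22
f 29 19 31
f 29 31 30
f 30 31 32
f 30 32 22
f 31 19 33
f 31 33 32
f 32 33 34
f 32 34 22
f 33 19 35
f 33 35 34
f 34 35 36
f 34 36 22
f 35 19 20
f 35 20 36
f 36 20 21
f 36 21 22
f 37 74 53
f 74 48 77
f 53 77 42
f 74 77 53
f 37 53 49
f 53 42 54
f 49 54 38
f 53 54 49
f 37 49 58
f 49 38 59
f 58 59 44
f 49 59 58
f 37 58 70
f 58 44 73
f 70 73 47
f 58 73 70
f 37 70 74
f 70 47 78
f 74 78 48
f 70 78 74
f 38 54 65
f 54 42 68
f 65 68 46
f 54 68 65
f 42 77 55
f 77 48 76
f 55 76 41
f 77 76 55
f 48 78 75
f 78 47 71
f 75 71 39
f 78 71 75
f 47 73 72
f 73 44 60
f 72 60 43
f 73 60 72
f 44 59 64
f 59 38 61
f 64 61 45
f 59 61 64
f 40 66 52
f 66 46 67
f 52 67 41
f 66 67 52
f 40 52 50
f 52 41 51
f 50 51 39
f 52 51 50
f 40 50 57
f 50 39 56
f 57 56 43
f 50 56 57
f 40 57 62
f 57 43 63
f 62 63 45
f 57 63 62
f 40 62 66
f 62 45 69
f 66 69 46
f 62 69 66
f 41 67 55
f 67 46 68
f 55 68 42
f 67 68 55
f 39 51 75
f 51 41 76
f 75 76 48
f 51 76 75
f 43 56 72
f 56 39 71
f 72 71 47
f 56 71 72
f 45 63 64
f 63 43 60
f 64 60 44
f 63 60 64
f 46 69 65
f 69 45 61
f 65 61 38
f 69 61 65



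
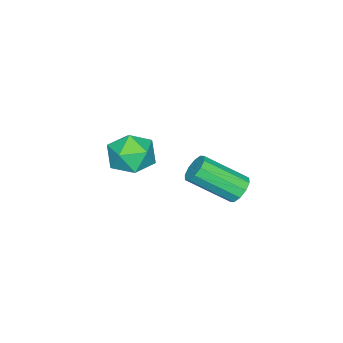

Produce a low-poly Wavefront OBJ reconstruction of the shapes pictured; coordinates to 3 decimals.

v 2.166 4.426 1.799
v 2.655 4.509 1.587
v 3.284 3.257 2.549
v 2.794 3.174 2.761
v 2.626 4.702 1.858
v 3.255 3.45 2.82
v 2.421 4.79 2.106
v 3.049 3.537 3.068
v 2.118 4.739 2.237
v 2.747 3.486 3.199
v 1.834 4.568 2.2
v 2.462 3.315 3.163
v 1.676 4.343 2.011
v 2.305 3.091 2.973
v 1.705 4.15 1.74
v 2.334 2.898 2.702
v 1.911 4.063 1.492
v 2.539 2.81 2.454
v 2.213 4.114 1.361
v 2.842 2.861 2.323
v 2.498 4.285 1.397
v 3.126 3.032 2.36
v 2.008 0.971 2.083
v 2.46 0.802 1.318
v 1.24 -0.262 1.902
v 1.692 -0.431 1.137
v 2.117 -0.481 1.933
v 2.591 0.281 2.046
v 1.109 0.259 1.174
v 1.583 1.021 1.287
v 1.904 0.362 0.757
v 2.527 -0.095 1.226
v 1.173 0.635 1.994
v 1.796 0.178 2.463
f 2 1 5
f 2 5 3
f 3 5 6
f 3 6 4
f 5 1 7
f 5 7 6
f 6 7 8
f 6 8 4
f 7 1 9
f 7 9 8
f 8 9 10
f 8 10 4
f 9 1 11
f 9 11 10
f 10 11 12
f 10 12 4
f 11 1 13
f 11 13 12
f 12 13 14
f 12 14 4
f 13 1 15
f 13 15 14
f 14 15 16
f 14 16 4
f 15 1 17
f 15 17 16
f 16 17 18
f 16 18 4
f 17 1 19
f 17 19 18
f 18 19 20
f 18 20 4
f 19 1 21
f 19 21 20
f 20 21 22
f 20 22 4
f 21 1 2
f 21 2 22
f 22 2 3
f 22 3 4
f 23 34 28
f 23 28 24
f 23 24 30
f 23 30 33
f 23 33 34
f 24 28 32
f 28 34 27
f 34 33 25
f 33 30 29
f 30 24 31
f 26 32 27
f 26 27 25
f 26 25 29
f 26 29 31
f 26 31 32
f 27 32 28
f 25 27 34
f 29 25 33
f 31 29 30
f 32 31 24

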